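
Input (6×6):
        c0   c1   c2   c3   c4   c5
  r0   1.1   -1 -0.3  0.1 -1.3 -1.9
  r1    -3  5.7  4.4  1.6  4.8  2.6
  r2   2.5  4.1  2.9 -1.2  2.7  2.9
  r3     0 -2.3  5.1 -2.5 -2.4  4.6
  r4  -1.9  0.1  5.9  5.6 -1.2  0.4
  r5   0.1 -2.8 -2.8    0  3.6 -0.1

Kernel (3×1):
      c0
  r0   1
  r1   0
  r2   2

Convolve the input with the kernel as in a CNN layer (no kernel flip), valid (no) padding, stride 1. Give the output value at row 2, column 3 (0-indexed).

10

The receptive field on the input at this output position is [-1.2 / -2.5 / 5.6]. Elementwise product with the kernel and sum: -1.2·1 + 5.6·2.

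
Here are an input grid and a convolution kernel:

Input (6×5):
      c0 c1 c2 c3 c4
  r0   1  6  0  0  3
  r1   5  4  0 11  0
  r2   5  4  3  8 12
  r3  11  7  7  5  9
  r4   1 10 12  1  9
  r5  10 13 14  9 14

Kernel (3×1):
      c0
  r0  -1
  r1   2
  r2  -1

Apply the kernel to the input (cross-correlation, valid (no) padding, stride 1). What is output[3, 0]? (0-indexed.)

-19

The receptive field on the input at this output position is [11 / 1 / 10]. Elementwise product with the kernel and sum: 11·-1 + 1·2 + 10·-1.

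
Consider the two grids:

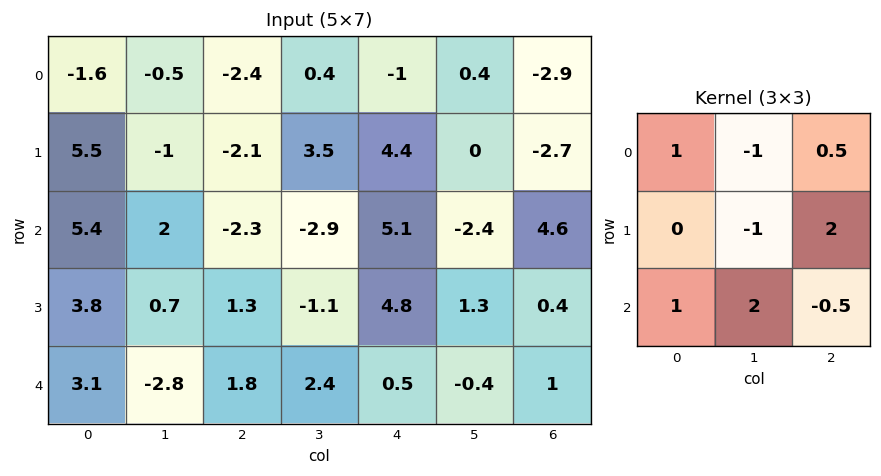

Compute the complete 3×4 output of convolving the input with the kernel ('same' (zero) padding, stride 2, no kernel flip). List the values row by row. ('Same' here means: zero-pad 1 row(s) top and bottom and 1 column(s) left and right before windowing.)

12.1 -3.75 14.1 -2.5
-0.15 3.2 -2.95 0.2
-12.15 1.85 -6.55 -0.1

Output[0,0]: The receptive field on the zero-padded input at this output position is [0 0 0 / 0 -1.6 -0.5 / 0 5.5 -1]. Elementwise product with the kernel and sum: 0·1 + 0·-1 + 0·0.5 + -1.6·-1 + -0.5·2 + 0·1 + 5.5·2 + -1·-0.5.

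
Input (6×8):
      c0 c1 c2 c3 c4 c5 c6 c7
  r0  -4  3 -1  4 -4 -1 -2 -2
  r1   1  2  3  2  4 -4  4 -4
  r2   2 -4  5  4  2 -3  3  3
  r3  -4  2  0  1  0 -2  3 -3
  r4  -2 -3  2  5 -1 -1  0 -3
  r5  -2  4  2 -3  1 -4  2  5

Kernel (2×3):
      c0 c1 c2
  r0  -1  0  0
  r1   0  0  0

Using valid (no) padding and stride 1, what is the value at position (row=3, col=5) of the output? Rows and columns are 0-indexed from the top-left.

2

The receptive field on the input at this output position is [-2 3 -3 / -1 0 -3]. Elementwise product with the kernel and sum: -2·-1.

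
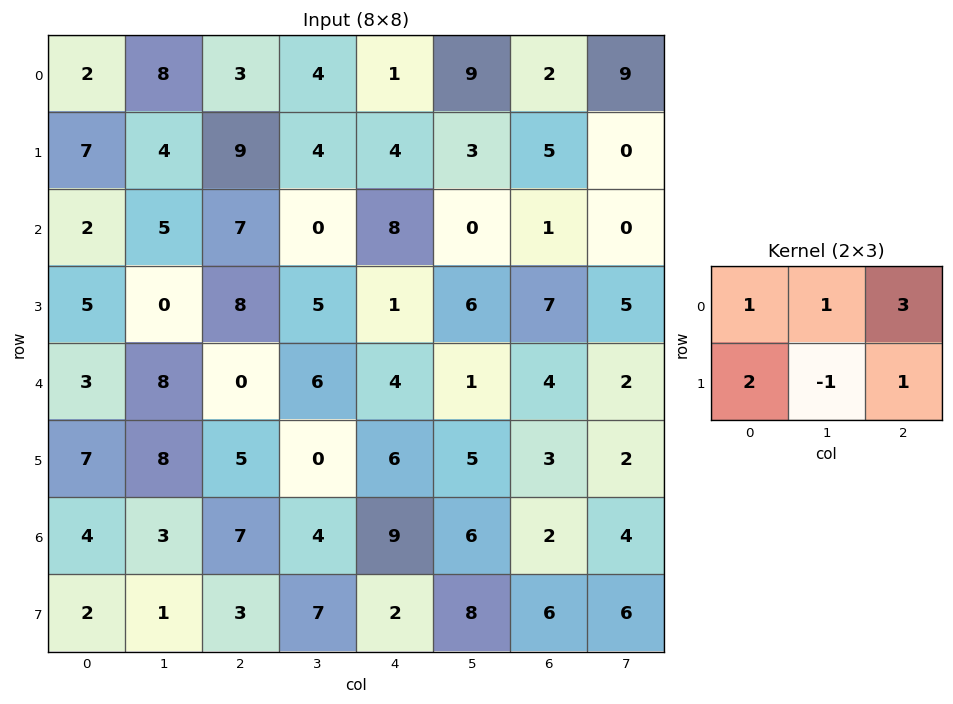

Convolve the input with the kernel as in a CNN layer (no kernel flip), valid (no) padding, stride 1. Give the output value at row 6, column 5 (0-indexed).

The receptive field on the input at this output position is [6 2 4 / 8 6 6]. Elementwise product with the kernel and sum: 6·1 + 2·1 + 4·3 + 8·2 + 6·-1 + 6·1.

36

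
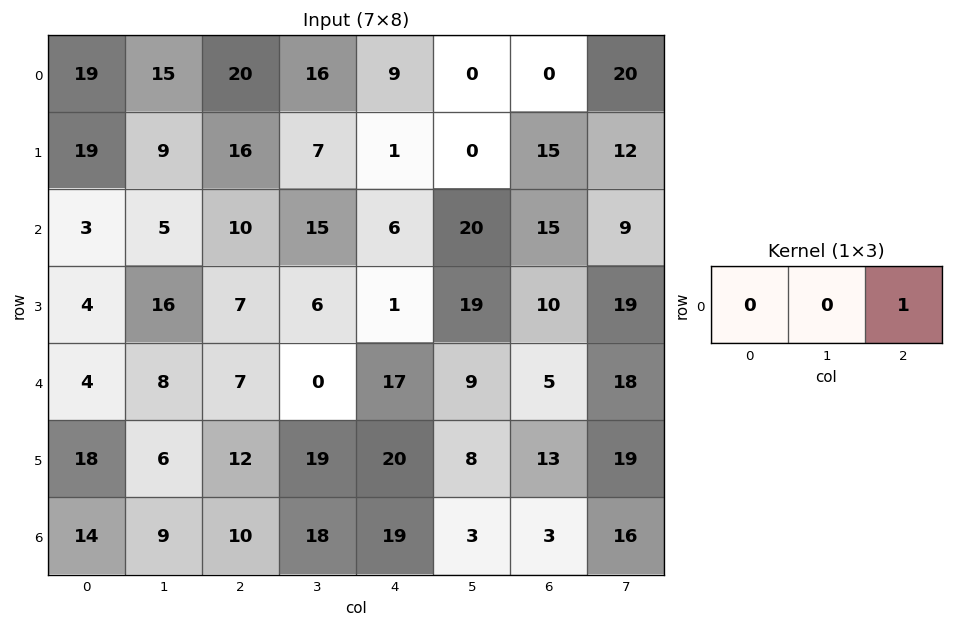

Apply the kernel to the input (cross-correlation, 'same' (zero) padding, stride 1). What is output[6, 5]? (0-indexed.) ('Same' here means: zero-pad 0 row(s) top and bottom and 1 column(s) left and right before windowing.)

3

The receptive field on the zero-padded input at this output position is [19 3 3]. Elementwise product with the kernel and sum: 3·1.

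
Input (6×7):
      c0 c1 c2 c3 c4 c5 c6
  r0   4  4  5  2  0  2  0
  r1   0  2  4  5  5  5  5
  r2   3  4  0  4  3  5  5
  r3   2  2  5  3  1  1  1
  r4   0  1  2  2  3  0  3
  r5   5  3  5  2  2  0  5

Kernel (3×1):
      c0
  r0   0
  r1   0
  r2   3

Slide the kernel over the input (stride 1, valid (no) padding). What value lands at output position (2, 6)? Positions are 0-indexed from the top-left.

9

The receptive field on the input at this output position is [5 / 1 / 3]. Elementwise product with the kernel and sum: 3·3.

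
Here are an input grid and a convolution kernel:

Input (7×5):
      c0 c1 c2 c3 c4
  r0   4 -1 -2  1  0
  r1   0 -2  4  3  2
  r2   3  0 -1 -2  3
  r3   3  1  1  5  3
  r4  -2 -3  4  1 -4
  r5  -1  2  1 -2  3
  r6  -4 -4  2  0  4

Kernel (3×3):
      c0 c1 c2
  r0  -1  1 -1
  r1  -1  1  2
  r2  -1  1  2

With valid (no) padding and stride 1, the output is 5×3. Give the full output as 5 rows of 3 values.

-2 5 11
-11 8 12
5 20 -5
9 -1 -7
4 7 10

Output[0,0]: The receptive field on the input at this output position is [4 -1 -2 / 0 -2 4 / 3 0 -1]. Elementwise product with the kernel and sum: 4·-1 + -1·1 + -2·-1 + 0·-1 + -2·1 + 4·2 + 3·-1 + 0·1 + -1·2.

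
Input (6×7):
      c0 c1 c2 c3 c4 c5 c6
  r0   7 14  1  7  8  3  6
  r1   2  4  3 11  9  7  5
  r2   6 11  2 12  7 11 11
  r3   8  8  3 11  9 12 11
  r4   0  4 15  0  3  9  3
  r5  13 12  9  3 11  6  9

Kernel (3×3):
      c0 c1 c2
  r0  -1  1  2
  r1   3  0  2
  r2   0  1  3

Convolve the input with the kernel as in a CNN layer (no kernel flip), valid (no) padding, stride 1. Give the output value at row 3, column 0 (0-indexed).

75

The receptive field on the input at this output position is [8 8 3 / 0 4 15 / 13 12 9]. Elementwise product with the kernel and sum: 8·-1 + 8·1 + 3·2 + 0·3 + 15·2 + 12·1 + 9·3.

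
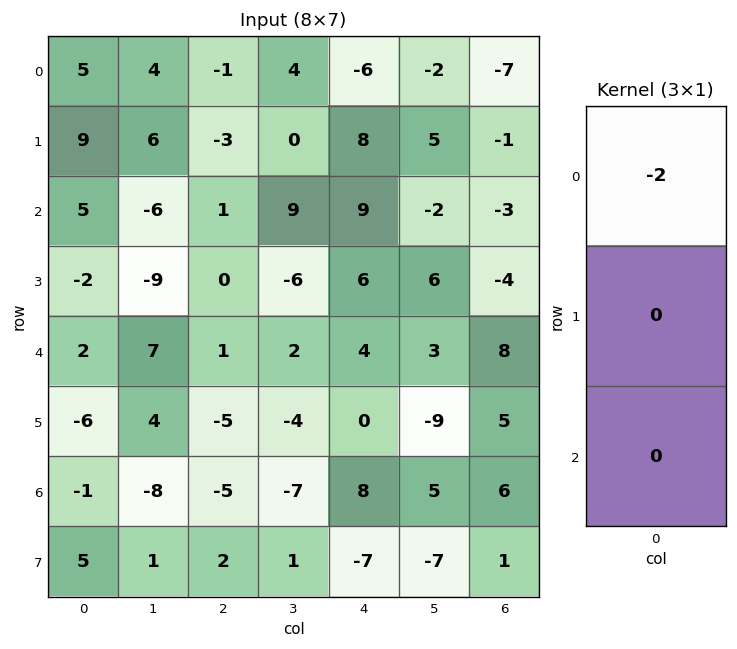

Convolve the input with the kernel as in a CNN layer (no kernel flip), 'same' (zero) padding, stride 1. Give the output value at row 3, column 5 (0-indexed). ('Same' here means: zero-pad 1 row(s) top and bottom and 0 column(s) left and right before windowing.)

4

The receptive field on the zero-padded input at this output position is [-2 / 6 / 3]. Elementwise product with the kernel and sum: -2·-2.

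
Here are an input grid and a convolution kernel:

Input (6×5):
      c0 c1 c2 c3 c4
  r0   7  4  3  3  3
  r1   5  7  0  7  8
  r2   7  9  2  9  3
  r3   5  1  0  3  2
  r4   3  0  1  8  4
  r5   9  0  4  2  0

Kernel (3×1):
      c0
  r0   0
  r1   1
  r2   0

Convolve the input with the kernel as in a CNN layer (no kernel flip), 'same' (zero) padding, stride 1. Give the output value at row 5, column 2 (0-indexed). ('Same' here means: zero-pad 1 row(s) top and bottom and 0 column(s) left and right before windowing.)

4

The receptive field on the zero-padded input at this output position is [1 / 4 / 0]. Elementwise product with the kernel and sum: 4·1.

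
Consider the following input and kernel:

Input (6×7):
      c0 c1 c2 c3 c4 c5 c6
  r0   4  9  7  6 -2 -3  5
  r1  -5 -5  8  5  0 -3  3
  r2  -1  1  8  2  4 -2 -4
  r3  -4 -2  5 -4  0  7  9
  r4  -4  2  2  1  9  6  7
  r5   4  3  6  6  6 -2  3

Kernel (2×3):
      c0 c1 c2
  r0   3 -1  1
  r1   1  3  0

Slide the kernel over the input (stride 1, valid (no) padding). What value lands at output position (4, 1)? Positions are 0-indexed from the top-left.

The receptive field on the input at this output position is [2 2 1 / 3 6 6]. Elementwise product with the kernel and sum: 2·3 + 2·-1 + 1·1 + 3·1 + 6·3.

26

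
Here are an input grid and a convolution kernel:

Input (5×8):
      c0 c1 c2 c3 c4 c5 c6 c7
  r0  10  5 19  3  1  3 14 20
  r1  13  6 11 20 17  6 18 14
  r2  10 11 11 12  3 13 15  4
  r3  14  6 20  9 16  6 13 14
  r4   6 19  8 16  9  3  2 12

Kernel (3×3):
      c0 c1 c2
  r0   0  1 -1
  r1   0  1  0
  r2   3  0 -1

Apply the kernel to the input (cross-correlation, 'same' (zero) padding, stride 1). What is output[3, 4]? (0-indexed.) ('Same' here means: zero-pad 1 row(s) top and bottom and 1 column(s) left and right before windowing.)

The receptive field on the zero-padded input at this output position is [12 3 13 / 9 16 6 / 16 9 3]. Elementwise product with the kernel and sum: 3·1 + 13·-1 + 16·1 + 16·3 + 3·-1.

51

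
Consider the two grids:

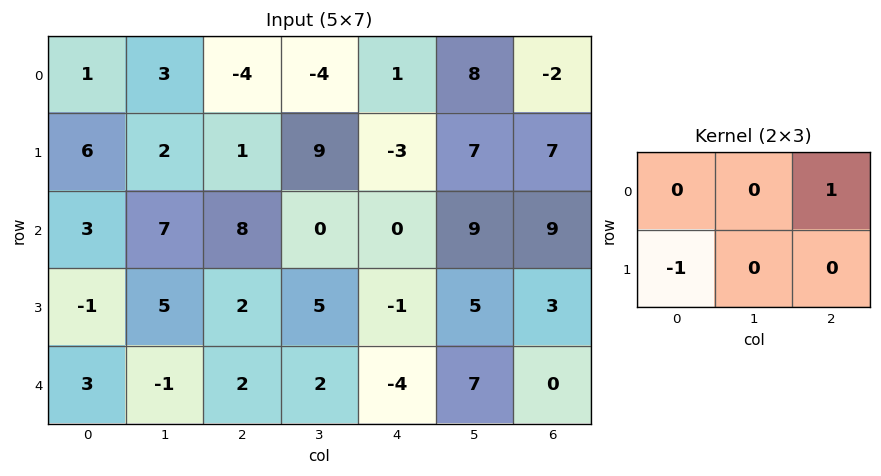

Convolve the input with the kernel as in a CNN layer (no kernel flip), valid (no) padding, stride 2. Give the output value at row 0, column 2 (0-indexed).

1

The receptive field on the input at this output position is [1 8 -2 / -3 7 7]. Elementwise product with the kernel and sum: -2·1 + -3·-1.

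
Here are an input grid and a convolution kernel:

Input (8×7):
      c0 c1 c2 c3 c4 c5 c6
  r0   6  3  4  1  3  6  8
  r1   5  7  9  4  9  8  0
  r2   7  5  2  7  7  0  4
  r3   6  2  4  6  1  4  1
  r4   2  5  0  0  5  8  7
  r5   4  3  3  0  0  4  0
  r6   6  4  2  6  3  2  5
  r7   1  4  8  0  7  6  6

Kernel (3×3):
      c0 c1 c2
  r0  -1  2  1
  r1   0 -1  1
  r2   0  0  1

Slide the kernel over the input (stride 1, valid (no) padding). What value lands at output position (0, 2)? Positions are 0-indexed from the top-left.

The receptive field on the input at this output position is [4 1 3 / 9 4 9 / 2 7 7]. Elementwise product with the kernel and sum: 4·-1 + 1·2 + 3·1 + 4·-1 + 9·1 + 7·1.

13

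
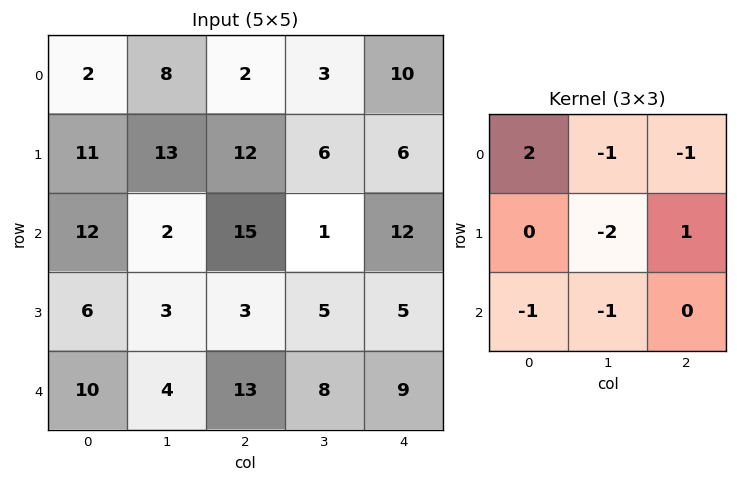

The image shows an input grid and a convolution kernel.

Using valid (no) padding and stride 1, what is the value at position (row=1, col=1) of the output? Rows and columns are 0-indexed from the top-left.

-27

The receptive field on the input at this output position is [13 12 6 / 2 15 1 / 3 3 5]. Elementwise product with the kernel and sum: 13·2 + 12·-1 + 6·-1 + 15·-2 + 1·1 + 3·-1 + 3·-1.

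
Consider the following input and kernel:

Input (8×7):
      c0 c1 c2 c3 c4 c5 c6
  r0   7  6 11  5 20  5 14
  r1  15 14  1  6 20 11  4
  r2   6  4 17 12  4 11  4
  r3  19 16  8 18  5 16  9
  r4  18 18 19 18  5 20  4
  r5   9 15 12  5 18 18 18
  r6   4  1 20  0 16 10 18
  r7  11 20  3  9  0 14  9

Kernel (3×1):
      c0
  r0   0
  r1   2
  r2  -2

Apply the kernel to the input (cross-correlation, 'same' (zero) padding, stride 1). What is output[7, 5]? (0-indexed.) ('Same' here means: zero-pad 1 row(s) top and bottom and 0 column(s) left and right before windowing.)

The receptive field on the zero-padded input at this output position is [10 / 14 / 0]. Elementwise product with the kernel and sum: 14·2 + 0·-2.

28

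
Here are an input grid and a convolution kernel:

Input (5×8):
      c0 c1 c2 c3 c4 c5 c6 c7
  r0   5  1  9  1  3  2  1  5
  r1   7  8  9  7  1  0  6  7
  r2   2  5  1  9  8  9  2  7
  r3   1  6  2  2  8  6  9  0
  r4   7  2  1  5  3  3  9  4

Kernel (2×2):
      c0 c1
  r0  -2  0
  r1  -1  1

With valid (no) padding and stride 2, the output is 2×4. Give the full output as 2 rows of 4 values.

Output[0,0]: The receptive field on the input at this output position is [5 1 / 7 8]. Elementwise product with the kernel and sum: 5·-2 + 7·-1 + 8·1.

-9 -20 -7 -1
1 -2 -18 -13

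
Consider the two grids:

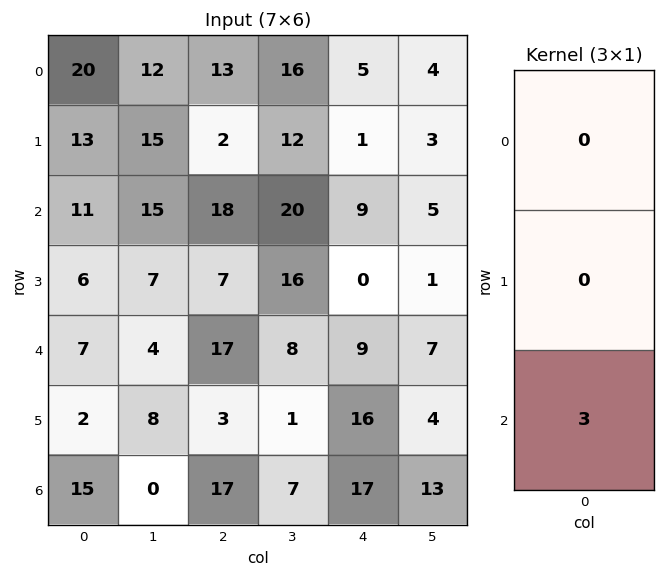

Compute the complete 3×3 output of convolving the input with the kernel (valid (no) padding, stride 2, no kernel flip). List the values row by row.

33 54 27
21 51 27
45 51 51

Output[0,0]: The receptive field on the input at this output position is [20 / 13 / 11]. Elementwise product with the kernel and sum: 11·3.
Output[0,1]: The receptive field on the input at this output position is [13 / 2 / 18]. Elementwise product with the kernel and sum: 18·3.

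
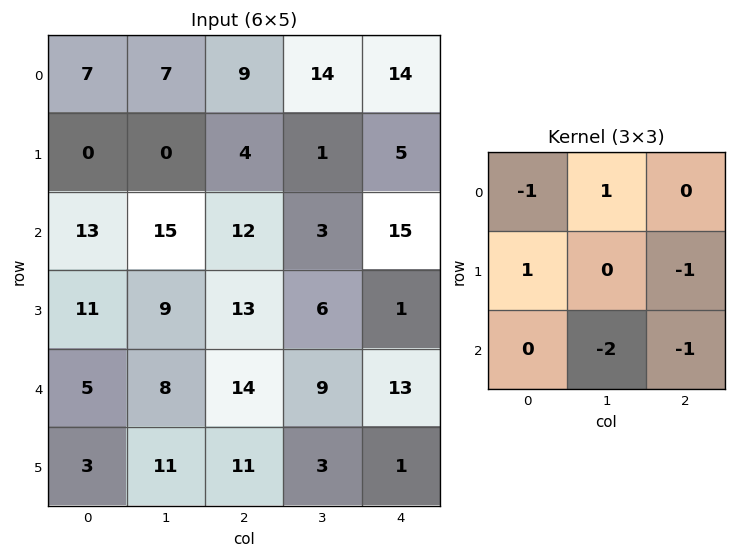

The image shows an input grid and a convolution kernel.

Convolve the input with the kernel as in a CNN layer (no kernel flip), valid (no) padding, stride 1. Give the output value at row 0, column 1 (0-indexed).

-26

The receptive field on the input at this output position is [7 9 14 / 0 4 1 / 15 12 3]. Elementwise product with the kernel and sum: 7·-1 + 9·1 + 0·1 + 1·-1 + 12·-2 + 3·-1.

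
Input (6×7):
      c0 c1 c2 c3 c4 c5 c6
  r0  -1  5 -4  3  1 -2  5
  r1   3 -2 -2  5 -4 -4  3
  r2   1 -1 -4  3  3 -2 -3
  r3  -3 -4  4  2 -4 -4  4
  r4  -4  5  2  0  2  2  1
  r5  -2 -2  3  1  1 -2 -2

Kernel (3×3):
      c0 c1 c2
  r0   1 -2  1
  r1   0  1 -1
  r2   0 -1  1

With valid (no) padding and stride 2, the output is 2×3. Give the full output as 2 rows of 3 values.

Output[0,0]: The receptive field on the input at this output position is [-1 5 -4 / 3 -2 -2 / 1 -1 -4]. Elementwise product with the kernel and sum: -1·1 + 5·-2 + -4·1 + -2·1 + -2·-1 + -1·-1 + -4·1.

-18 0 2
-12 1 -5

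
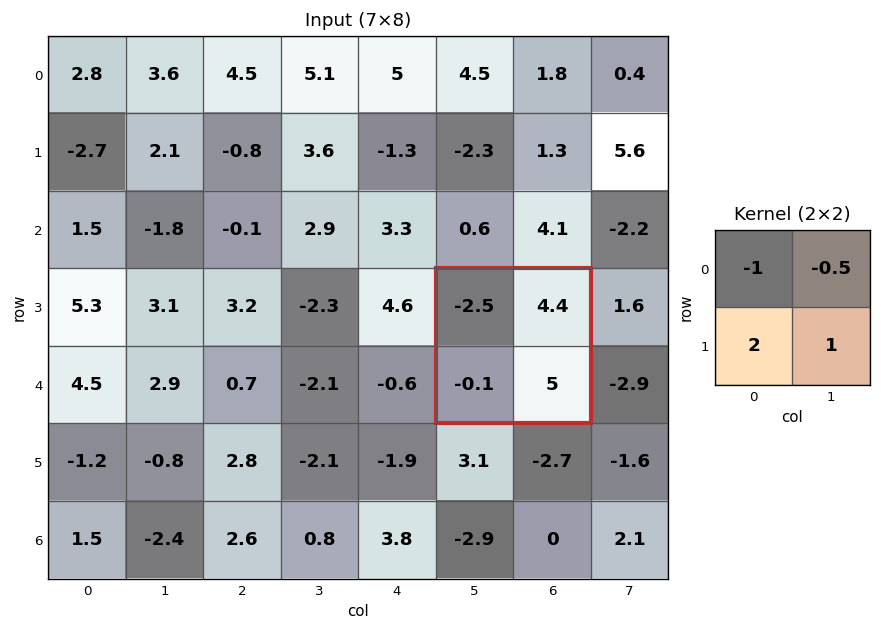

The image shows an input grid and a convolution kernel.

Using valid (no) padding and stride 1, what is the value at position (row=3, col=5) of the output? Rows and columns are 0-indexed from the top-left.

5.1

The receptive field on the input at this output position is [-2.5 4.4 / -0.1 5]. Elementwise product with the kernel and sum: -2.5·-1 + 4.4·-0.5 + -0.1·2 + 5·1.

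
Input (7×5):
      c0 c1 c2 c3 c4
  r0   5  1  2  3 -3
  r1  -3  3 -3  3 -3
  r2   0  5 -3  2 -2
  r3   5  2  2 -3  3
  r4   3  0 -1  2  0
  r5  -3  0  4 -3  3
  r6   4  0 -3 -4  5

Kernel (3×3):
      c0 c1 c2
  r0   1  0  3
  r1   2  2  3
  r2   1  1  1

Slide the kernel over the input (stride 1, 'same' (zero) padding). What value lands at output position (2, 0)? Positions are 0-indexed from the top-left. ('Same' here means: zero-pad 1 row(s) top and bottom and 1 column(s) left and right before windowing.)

31

The receptive field on the zero-padded input at this output position is [0 -3 3 / 0 0 5 / 0 5 2]. Elementwise product with the kernel and sum: 0·1 + 3·3 + 0·2 + 0·2 + 5·3 + 0·1 + 5·1 + 2·1.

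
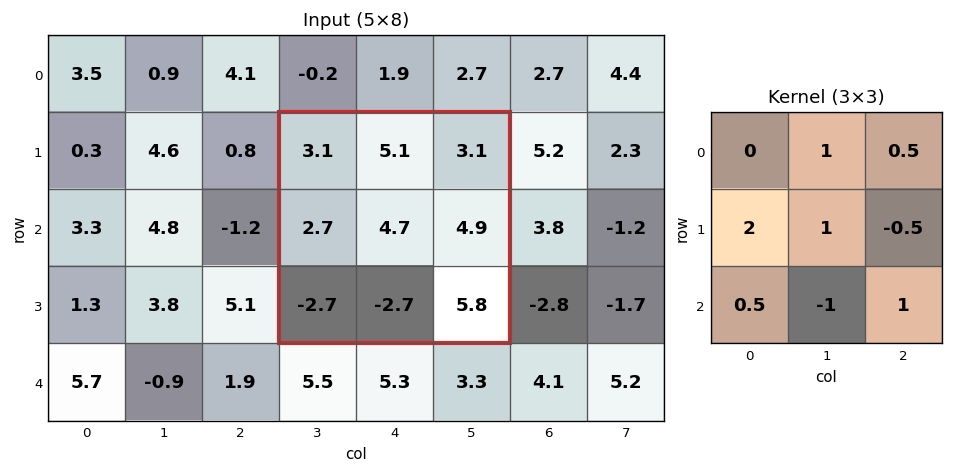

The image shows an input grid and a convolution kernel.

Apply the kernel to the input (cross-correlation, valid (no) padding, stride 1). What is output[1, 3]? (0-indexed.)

21.45

The receptive field on the input at this output position is [3.1 5.1 3.1 / 2.7 4.7 4.9 / -2.7 -2.7 5.8]. Elementwise product with the kernel and sum: 5.1·1 + 3.1·0.5 + 2.7·2 + 4.7·1 + 4.9·-0.5 + -2.7·0.5 + -2.7·-1 + 5.8·1.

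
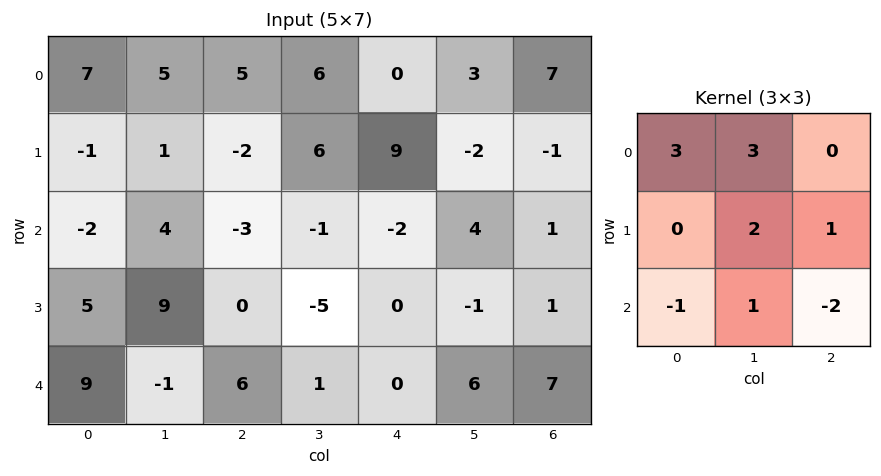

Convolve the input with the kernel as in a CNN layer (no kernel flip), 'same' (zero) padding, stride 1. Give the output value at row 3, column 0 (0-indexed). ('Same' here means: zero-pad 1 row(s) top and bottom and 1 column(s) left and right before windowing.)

The receptive field on the zero-padded input at this output position is [0 -2 4 / 0 5 9 / 0 9 -1]. Elementwise product with the kernel and sum: 0·3 + -2·3 + 5·2 + 9·1 + 0·-1 + 9·1 + -1·-2.

24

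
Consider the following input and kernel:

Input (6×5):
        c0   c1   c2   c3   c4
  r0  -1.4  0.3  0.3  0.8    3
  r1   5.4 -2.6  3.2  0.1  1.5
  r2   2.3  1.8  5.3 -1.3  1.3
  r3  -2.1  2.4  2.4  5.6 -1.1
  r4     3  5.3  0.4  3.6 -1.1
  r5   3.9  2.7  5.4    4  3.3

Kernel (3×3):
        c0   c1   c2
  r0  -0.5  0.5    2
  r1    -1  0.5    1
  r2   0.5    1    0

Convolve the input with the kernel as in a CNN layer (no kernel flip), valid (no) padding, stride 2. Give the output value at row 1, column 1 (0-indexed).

2.4

The receptive field on the input at this output position is [5.3 -1.3 1.3 / 2.4 5.6 -1.1 / 0.4 3.6 -1.1]. Elementwise product with the kernel and sum: 5.3·-0.5 + -1.3·0.5 + 1.3·2 + 2.4·-1 + 5.6·0.5 + -1.1·1 + 0.4·0.5 + 3.6·1.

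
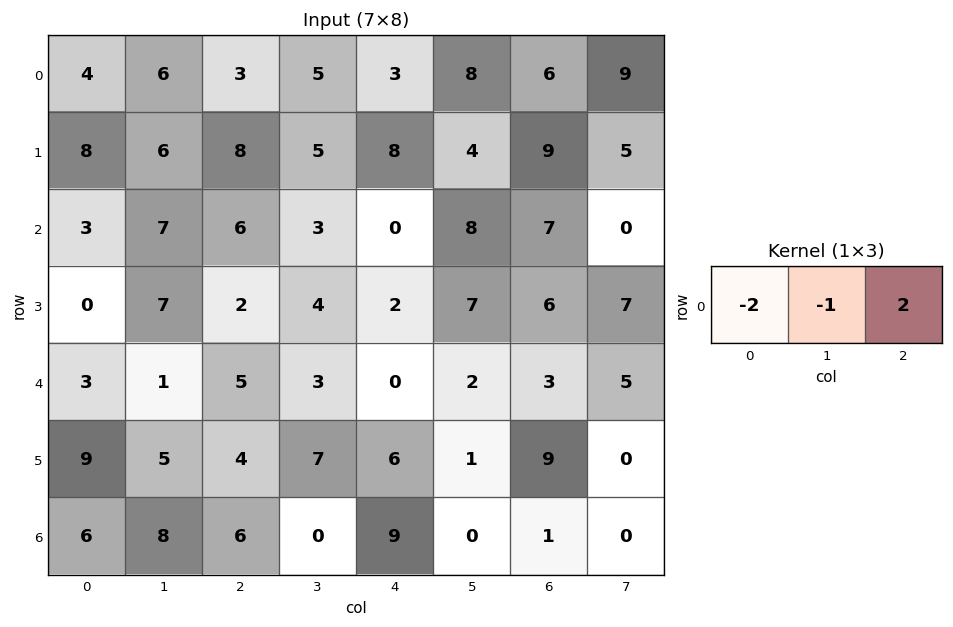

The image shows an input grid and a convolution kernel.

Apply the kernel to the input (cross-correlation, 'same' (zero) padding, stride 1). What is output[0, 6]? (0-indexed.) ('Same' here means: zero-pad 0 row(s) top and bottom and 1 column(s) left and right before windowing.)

The receptive field on the zero-padded input at this output position is [8 6 9]. Elementwise product with the kernel and sum: 8·-2 + 6·-1 + 9·2.

-4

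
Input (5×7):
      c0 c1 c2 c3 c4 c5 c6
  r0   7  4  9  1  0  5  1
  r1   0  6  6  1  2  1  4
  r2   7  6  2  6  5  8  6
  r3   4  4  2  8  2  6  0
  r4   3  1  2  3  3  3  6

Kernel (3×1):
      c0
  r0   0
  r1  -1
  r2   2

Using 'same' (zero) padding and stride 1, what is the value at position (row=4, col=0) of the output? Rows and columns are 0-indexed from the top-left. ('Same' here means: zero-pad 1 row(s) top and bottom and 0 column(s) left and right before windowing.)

The receptive field on the zero-padded input at this output position is [4 / 3 / 0]. Elementwise product with the kernel and sum: 3·-1 + 0·2.

-3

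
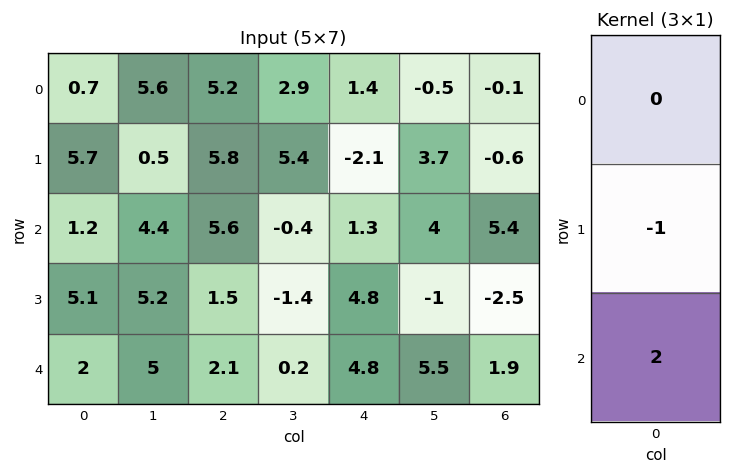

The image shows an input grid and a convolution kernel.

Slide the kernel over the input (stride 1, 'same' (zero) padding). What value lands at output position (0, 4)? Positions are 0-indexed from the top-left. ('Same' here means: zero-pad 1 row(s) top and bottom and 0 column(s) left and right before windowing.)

The receptive field on the zero-padded input at this output position is [0 / 1.4 / -2.1]. Elementwise product with the kernel and sum: 1.4·-1 + -2.1·2.

-5.6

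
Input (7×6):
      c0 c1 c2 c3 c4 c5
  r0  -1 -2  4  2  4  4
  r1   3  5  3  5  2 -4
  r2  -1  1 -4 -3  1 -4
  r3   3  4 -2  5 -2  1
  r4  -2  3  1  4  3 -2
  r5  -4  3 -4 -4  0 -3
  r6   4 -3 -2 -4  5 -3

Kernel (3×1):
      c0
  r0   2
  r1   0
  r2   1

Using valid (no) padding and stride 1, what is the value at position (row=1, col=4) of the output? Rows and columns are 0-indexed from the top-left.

2

The receptive field on the input at this output position is [2 / 1 / -2]. Elementwise product with the kernel and sum: 2·2 + -2·1.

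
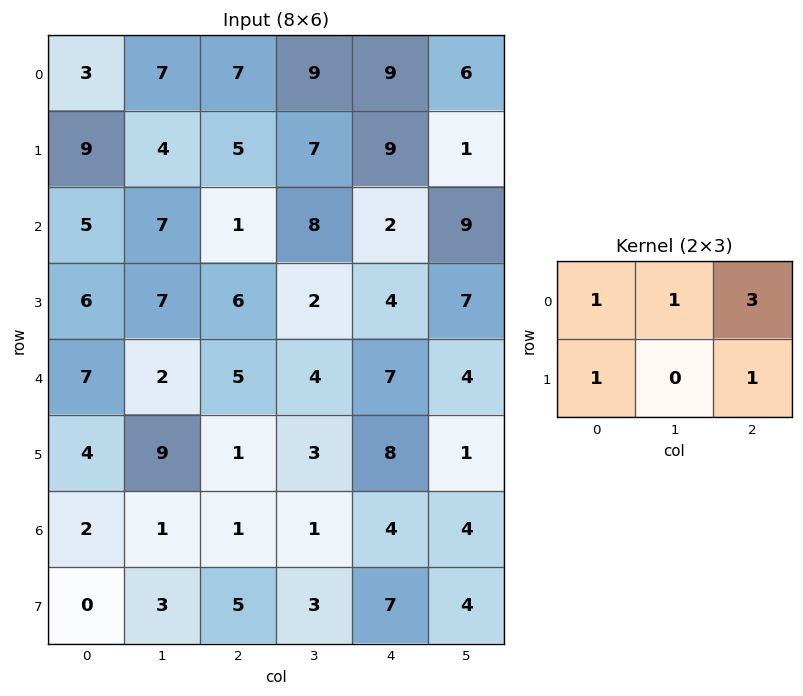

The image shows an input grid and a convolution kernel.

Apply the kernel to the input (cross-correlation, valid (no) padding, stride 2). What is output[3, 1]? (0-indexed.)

The receptive field on the input at this output position is [1 1 4 / 5 3 7]. Elementwise product with the kernel and sum: 1·1 + 1·1 + 4·3 + 5·1 + 7·1.

26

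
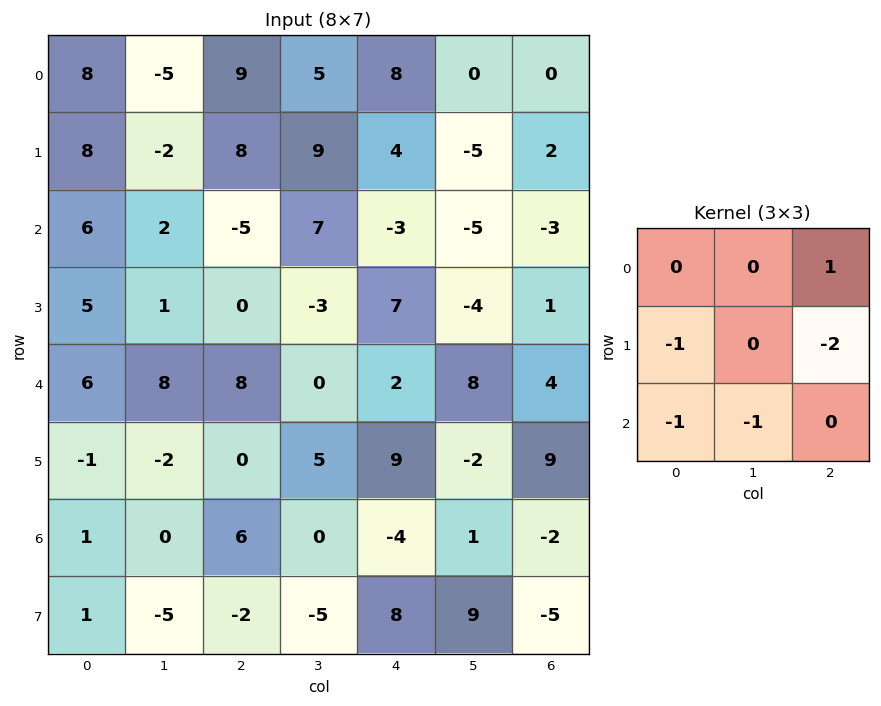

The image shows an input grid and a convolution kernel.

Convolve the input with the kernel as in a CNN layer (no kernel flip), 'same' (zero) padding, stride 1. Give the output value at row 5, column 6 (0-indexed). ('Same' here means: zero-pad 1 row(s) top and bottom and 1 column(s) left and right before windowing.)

The receptive field on the zero-padded input at this output position is [8 4 0 / -2 9 0 / 1 -2 0]. Elementwise product with the kernel and sum: 0·1 + -2·-1 + 0·-2 + 1·-1 + -2·-1.

3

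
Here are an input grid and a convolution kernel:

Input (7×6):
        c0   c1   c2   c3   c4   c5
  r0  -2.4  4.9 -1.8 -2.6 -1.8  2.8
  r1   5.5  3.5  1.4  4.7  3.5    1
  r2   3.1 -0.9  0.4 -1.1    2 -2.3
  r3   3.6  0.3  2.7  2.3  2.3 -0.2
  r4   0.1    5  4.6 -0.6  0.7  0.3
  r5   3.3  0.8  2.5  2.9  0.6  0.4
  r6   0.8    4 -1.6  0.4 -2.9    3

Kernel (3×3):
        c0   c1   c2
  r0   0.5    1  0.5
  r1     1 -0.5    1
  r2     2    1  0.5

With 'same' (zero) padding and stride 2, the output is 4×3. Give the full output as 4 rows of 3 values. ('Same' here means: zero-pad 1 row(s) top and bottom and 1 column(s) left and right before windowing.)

Output[0,0]: The receptive field on the zero-padded input at this output position is [0 0 0 / 0 -2.4 4.9 / 0 5.5 3.5]. Elementwise product with the kernel and sum: 0·0.5 + 0·1 + 0·0.5 + 0·1 + -2.4·-0.5 + 4.9·1 + 0·2 + 5.5·1 + 3.5·0.5.

13.35 13.95 14.5
8.55 7.75 8.75
12.4 11.65 9.3
7.3 9.55 7.1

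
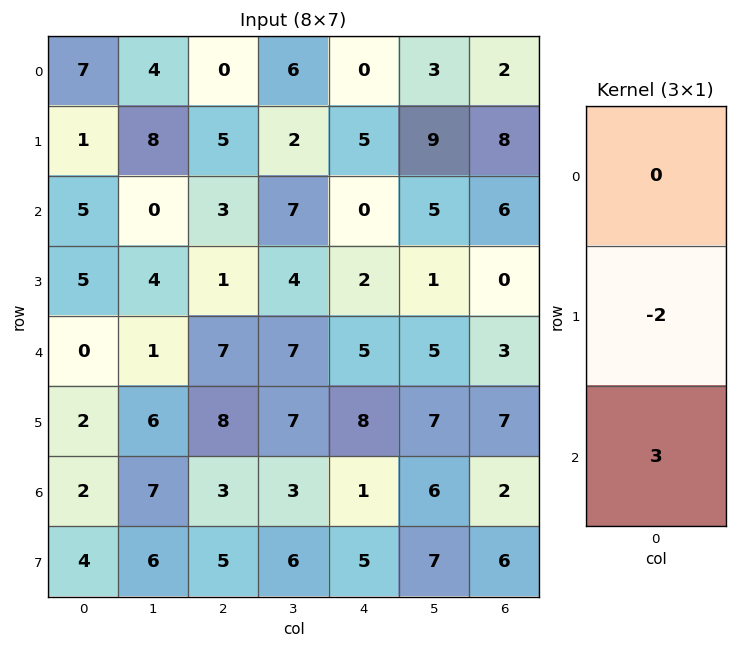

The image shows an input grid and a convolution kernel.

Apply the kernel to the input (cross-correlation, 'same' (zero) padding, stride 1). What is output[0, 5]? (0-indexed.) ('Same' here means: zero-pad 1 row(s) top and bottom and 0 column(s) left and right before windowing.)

The receptive field on the zero-padded input at this output position is [0 / 3 / 9]. Elementwise product with the kernel and sum: 3·-2 + 9·3.

21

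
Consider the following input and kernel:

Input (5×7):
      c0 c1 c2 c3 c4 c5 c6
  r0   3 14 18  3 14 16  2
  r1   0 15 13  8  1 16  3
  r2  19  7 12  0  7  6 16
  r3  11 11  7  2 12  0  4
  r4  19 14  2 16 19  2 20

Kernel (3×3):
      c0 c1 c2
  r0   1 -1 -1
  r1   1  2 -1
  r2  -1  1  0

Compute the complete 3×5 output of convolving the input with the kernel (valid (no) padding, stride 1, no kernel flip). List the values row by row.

-24 31 17 -26 25
-7 21 4 9 -27
21 6 18 16 -24

Output[0,0]: The receptive field on the input at this output position is [3 14 18 / 0 15 13 / 19 7 12]. Elementwise product with the kernel and sum: 3·1 + 14·-1 + 18·-1 + 0·1 + 15·2 + 13·-1 + 19·-1 + 7·1.
Output[0,1]: The receptive field on the input at this output position is [14 18 3 / 15 13 8 / 7 12 0]. Elementwise product with the kernel and sum: 14·1 + 18·-1 + 3·-1 + 15·1 + 13·2 + 8·-1 + 7·-1 + 12·1.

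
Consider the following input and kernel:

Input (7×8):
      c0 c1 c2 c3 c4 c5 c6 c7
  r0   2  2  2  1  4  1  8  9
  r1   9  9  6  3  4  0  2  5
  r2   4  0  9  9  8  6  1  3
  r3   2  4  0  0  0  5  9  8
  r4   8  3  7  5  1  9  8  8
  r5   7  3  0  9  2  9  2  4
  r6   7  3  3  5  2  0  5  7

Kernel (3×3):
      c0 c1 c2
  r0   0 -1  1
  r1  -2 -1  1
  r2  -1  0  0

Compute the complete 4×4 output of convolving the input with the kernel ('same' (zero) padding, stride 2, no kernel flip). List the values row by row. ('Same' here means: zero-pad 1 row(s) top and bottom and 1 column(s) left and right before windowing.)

0 -14 -8 -1
-4 -7 -24 -12
-3 -11 -6 -28
-8 5 -5 4

Output[0,0]: The receptive field on the zero-padded input at this output position is [0 0 0 / 0 2 2 / 0 9 9]. Elementwise product with the kernel and sum: 0·-1 + 0·1 + 0·-2 + 2·-1 + 2·1 + 0·-1.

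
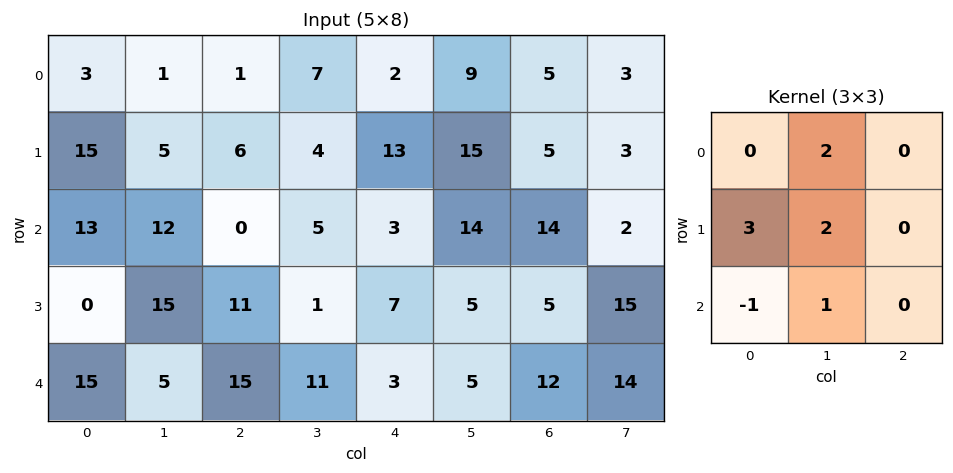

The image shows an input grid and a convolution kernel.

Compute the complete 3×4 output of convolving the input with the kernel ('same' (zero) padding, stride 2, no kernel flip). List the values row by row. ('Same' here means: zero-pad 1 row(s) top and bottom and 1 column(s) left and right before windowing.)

21 6 34 27
56 44 53 80
30 67 53 49

Output[0,0]: The receptive field on the zero-padded input at this output position is [0 0 0 / 0 3 1 / 0 15 5]. Elementwise product with the kernel and sum: 0·2 + 0·3 + 3·2 + 0·-1 + 15·1.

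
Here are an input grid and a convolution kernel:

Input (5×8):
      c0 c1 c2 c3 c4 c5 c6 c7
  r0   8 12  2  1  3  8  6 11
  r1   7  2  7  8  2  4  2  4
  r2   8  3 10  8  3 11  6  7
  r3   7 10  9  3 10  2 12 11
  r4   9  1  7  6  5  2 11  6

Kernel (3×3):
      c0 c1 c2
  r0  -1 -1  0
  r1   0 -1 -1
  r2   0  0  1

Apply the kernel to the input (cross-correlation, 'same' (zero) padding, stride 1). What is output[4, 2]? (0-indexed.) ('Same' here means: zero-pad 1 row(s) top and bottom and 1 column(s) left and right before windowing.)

-32

The receptive field on the zero-padded input at this output position is [10 9 3 / 1 7 6 / 0 0 0]. Elementwise product with the kernel and sum: 10·-1 + 9·-1 + 7·-1 + 6·-1 + 0·1.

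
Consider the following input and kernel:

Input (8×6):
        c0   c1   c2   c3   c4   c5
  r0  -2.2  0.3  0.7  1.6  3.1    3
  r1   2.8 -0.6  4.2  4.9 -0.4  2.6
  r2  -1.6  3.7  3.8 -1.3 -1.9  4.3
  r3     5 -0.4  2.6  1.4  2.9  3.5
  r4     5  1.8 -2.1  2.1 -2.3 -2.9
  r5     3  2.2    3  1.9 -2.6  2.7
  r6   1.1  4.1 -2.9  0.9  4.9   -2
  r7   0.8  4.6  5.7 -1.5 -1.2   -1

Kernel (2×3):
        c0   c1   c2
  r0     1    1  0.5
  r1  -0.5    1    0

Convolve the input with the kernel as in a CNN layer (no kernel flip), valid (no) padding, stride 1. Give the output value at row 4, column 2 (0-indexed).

The receptive field on the input at this output position is [-2.1 2.1 -2.3 / 3 1.9 -2.6]. Elementwise product with the kernel and sum: -2.1·1 + 2.1·1 + -2.3·0.5 + 3·-0.5 + 1.9·1.

-0.75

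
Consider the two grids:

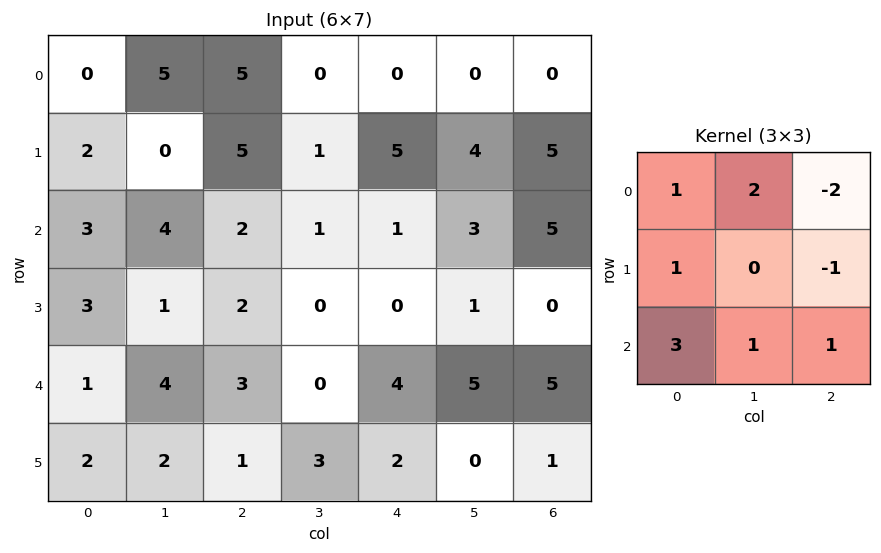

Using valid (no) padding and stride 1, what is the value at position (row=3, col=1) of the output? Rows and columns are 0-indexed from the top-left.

The receptive field on the input at this output position is [1 2 0 / 4 3 0 / 2 1 3]. Elementwise product with the kernel and sum: 1·1 + 2·2 + 0·-2 + 4·1 + 0·-1 + 2·3 + 1·1 + 3·1.

19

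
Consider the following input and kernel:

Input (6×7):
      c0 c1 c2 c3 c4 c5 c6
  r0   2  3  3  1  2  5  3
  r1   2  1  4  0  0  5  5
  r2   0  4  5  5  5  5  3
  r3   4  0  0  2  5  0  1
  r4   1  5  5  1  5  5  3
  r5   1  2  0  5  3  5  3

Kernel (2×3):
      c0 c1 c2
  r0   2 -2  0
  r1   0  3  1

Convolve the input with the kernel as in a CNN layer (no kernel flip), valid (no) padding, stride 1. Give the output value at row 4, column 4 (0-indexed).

18

The receptive field on the input at this output position is [5 5 3 / 3 5 3]. Elementwise product with the kernel and sum: 5·2 + 5·-2 + 5·3 + 3·1.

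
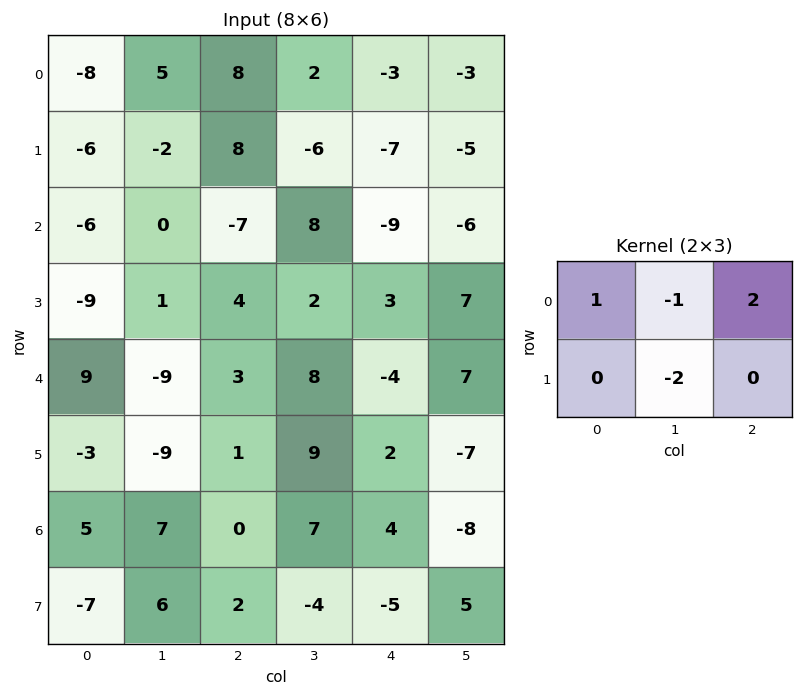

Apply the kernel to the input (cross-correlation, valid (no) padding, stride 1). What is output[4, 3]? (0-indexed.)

22

The receptive field on the input at this output position is [8 -4 7 / 9 2 -7]. Elementwise product with the kernel and sum: 8·1 + -4·-1 + 7·2 + 2·-2.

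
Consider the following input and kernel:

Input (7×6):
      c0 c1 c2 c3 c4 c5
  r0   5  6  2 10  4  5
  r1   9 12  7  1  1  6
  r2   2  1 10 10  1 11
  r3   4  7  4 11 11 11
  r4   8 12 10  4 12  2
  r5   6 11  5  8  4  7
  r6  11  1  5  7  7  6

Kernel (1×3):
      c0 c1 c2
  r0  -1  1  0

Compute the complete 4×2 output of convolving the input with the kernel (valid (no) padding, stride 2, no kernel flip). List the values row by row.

Output[0,0]: The receptive field on the input at this output position is [5 6 2]. Elementwise product with the kernel and sum: 5·-1 + 6·1.
Output[0,1]: The receptive field on the input at this output position is [2 10 4]. Elementwise product with the kernel and sum: 2·-1 + 10·1.

1 8
-1 0
4 -6
-10 2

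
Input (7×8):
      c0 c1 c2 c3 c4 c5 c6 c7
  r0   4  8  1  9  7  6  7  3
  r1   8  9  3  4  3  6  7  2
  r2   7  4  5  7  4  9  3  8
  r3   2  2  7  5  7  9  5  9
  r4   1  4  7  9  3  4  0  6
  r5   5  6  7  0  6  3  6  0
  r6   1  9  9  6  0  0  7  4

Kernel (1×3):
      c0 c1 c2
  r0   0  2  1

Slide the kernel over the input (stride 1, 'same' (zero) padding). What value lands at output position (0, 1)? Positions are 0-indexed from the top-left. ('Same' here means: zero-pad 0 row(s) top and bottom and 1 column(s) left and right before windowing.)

17

The receptive field on the zero-padded input at this output position is [4 8 1]. Elementwise product with the kernel and sum: 8·2 + 1·1.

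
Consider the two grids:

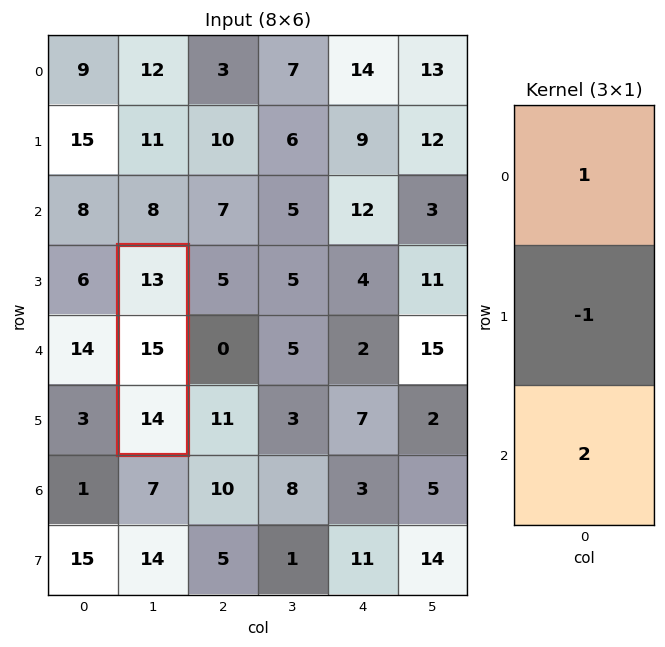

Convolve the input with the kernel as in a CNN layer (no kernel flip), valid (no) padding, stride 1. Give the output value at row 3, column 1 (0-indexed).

The receptive field on the input at this output position is [13 / 15 / 14]. Elementwise product with the kernel and sum: 13·1 + 15·-1 + 14·2.

26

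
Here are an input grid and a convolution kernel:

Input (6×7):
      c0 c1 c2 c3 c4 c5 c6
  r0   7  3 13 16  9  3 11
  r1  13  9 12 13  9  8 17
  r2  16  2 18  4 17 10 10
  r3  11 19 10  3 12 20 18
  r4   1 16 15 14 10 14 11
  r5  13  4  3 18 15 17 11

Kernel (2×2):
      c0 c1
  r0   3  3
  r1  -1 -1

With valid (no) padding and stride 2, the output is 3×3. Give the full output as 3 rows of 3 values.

8 62 19
24 53 49
34 66 40

Output[0,0]: The receptive field on the input at this output position is [7 3 / 13 9]. Elementwise product with the kernel and sum: 7·3 + 3·3 + 13·-1 + 9·-1.
Output[0,1]: The receptive field on the input at this output position is [13 16 / 12 13]. Elementwise product with the kernel and sum: 13·3 + 16·3 + 12·-1 + 13·-1.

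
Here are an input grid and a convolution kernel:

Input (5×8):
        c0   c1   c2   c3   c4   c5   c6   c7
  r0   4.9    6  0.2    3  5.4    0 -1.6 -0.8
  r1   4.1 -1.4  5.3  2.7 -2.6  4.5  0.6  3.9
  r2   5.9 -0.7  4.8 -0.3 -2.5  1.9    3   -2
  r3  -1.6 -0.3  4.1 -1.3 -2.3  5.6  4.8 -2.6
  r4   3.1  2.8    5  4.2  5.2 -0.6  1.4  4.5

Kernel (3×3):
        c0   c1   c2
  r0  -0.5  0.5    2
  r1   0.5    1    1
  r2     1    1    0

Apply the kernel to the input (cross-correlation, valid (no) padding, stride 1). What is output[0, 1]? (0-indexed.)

The receptive field on the input at this output position is [6 0.2 3 / -1.4 5.3 2.7 / -0.7 4.8 -0.3]. Elementwise product with the kernel and sum: 6·-0.5 + 0.2·0.5 + 3·2 + -1.4·0.5 + 5.3·1 + 2.7·1 + -0.7·1 + 4.8·1.

14.5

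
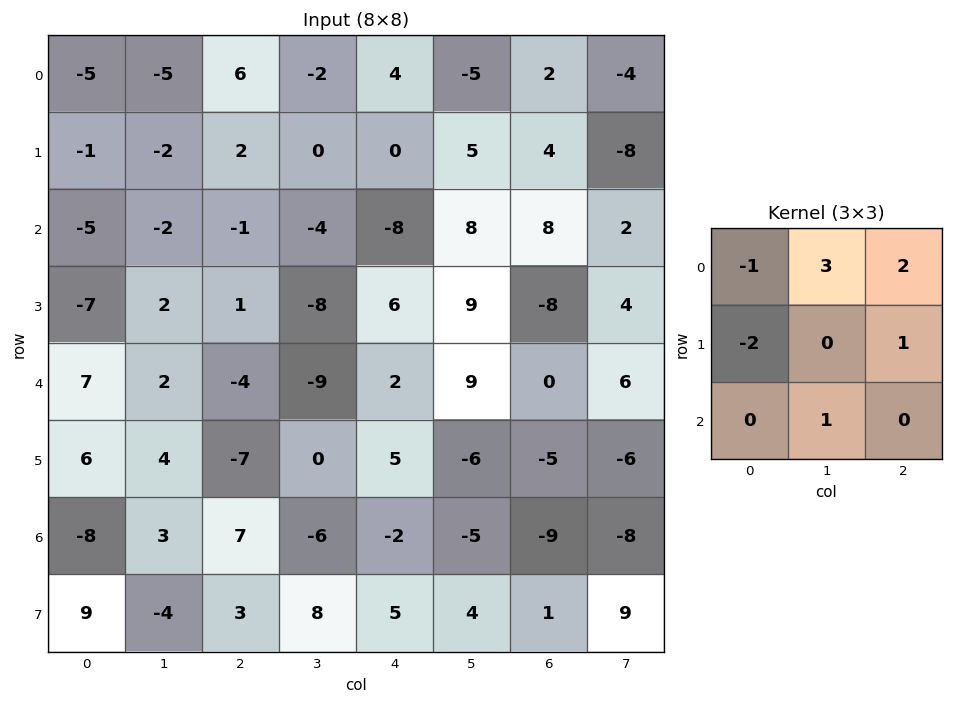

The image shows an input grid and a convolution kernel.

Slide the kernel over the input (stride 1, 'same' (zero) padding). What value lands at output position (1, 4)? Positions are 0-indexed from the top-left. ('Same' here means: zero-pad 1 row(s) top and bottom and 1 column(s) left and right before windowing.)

The receptive field on the zero-padded input at this output position is [-2 4 -5 / 0 0 5 / -4 -8 8]. Elementwise product with the kernel and sum: -2·-1 + 4·3 + -5·2 + 0·-2 + 5·1 + -8·1.

1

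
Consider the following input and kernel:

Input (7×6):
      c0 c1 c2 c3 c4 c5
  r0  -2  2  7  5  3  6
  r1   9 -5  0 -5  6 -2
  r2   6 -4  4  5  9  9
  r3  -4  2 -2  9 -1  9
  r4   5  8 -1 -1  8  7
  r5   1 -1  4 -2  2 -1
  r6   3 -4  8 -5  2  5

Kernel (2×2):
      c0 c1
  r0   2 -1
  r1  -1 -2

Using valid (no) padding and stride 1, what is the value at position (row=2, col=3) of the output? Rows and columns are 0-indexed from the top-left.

-6

The receptive field on the input at this output position is [5 9 / 9 -1]. Elementwise product with the kernel and sum: 5·2 + 9·-1 + 9·-1 + -1·-2.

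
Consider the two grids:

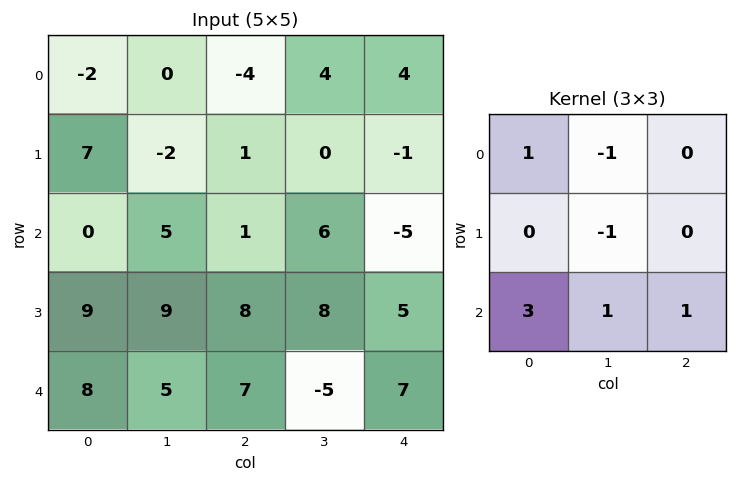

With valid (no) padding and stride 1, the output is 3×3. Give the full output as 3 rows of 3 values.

Output[0,0]: The receptive field on the input at this output position is [-2 0 -4 / 7 -2 1 / 0 5 1]. Elementwise product with the kernel and sum: -2·1 + 0·-1 + -2·-1 + 0·3 + 5·1 + 1·1.

6 25 -4
48 39 32
22 13 10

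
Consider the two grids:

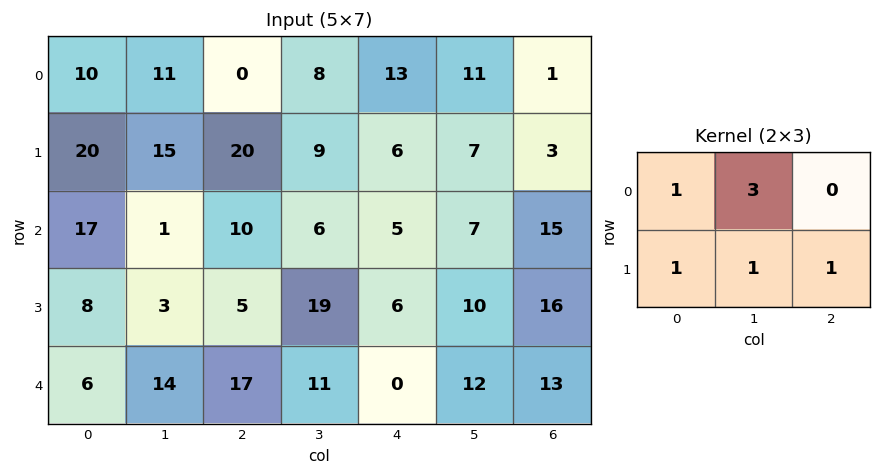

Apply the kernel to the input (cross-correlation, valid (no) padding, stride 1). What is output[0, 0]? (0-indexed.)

98

The receptive field on the input at this output position is [10 11 0 / 20 15 20]. Elementwise product with the kernel and sum: 10·1 + 11·3 + 20·1 + 15·1 + 20·1.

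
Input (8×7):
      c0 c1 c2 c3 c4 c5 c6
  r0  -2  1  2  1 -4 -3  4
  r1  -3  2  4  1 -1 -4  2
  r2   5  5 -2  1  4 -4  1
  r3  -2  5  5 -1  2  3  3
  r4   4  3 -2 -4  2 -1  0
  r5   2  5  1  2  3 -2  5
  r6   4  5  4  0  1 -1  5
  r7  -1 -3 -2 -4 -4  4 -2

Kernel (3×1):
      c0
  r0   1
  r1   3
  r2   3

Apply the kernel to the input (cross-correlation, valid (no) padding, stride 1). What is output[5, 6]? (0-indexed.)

The receptive field on the input at this output position is [5 / 5 / -2]. Elementwise product with the kernel and sum: 5·1 + 5·3 + -2·3.

14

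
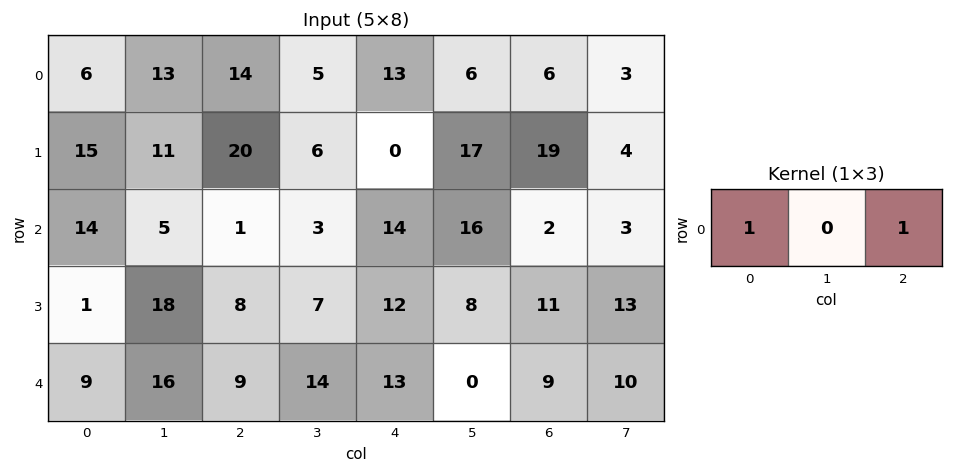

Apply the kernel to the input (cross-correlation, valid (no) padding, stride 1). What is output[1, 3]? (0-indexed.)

23

The receptive field on the input at this output position is [6 0 17]. Elementwise product with the kernel and sum: 6·1 + 17·1.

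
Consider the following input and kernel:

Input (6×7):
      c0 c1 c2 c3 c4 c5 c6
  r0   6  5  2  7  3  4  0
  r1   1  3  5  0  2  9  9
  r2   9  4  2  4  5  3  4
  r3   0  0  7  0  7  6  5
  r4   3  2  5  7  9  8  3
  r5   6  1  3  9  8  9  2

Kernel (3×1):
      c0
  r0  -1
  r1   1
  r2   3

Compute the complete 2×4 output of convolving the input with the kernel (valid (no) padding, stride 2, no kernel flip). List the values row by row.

22 9 14 21
0 20 29 10

Output[0,0]: The receptive field on the input at this output position is [6 / 1 / 9]. Elementwise product with the kernel and sum: 6·-1 + 1·1 + 9·3.
Output[0,1]: The receptive field on the input at this output position is [2 / 5 / 2]. Elementwise product with the kernel and sum: 2·-1 + 5·1 + 2·3.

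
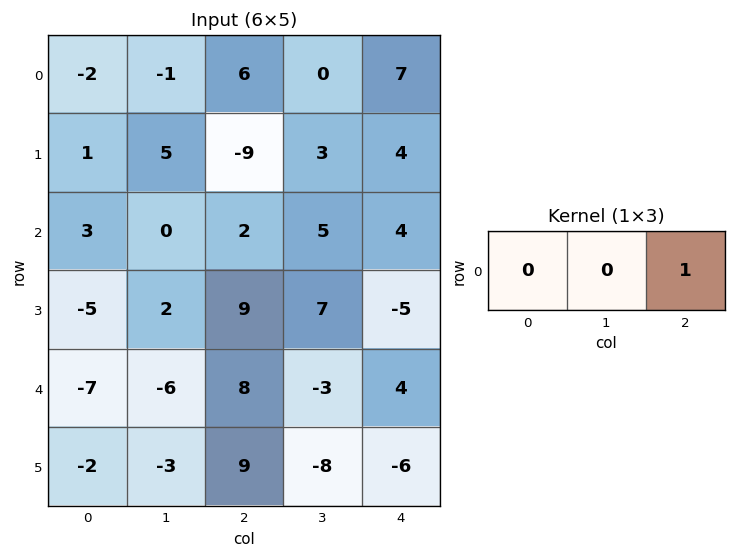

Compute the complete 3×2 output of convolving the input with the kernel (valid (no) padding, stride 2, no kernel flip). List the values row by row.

6 7
2 4
8 4

Output[0,0]: The receptive field on the input at this output position is [-2 -1 6]. Elementwise product with the kernel and sum: 6·1.
Output[0,1]: The receptive field on the input at this output position is [6 0 7]. Elementwise product with the kernel and sum: 7·1.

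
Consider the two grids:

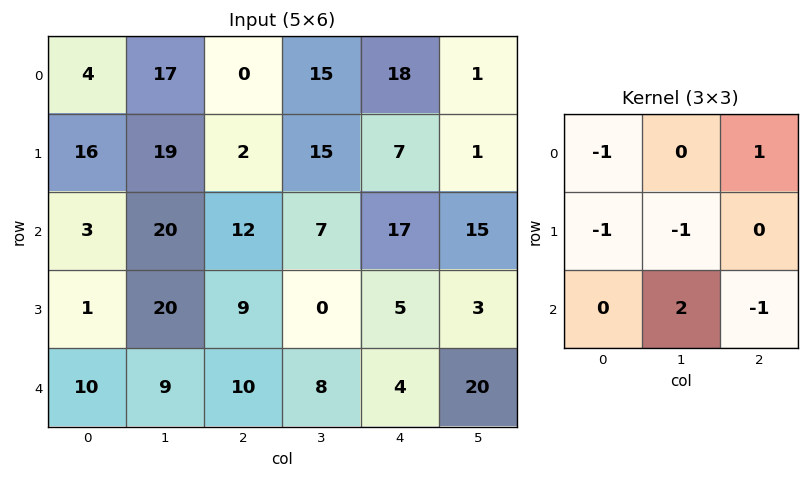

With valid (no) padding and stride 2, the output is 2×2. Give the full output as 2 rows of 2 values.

Output[0,0]: The receptive field on the input at this output position is [4 17 0 / 16 19 2 / 3 20 12]. Elementwise product with the kernel and sum: 4·-1 + 0·1 + 16·-1 + 19·-1 + 20·2 + 12·-1.
Output[0,1]: The receptive field on the input at this output position is [0 15 18 / 2 15 7 / 12 7 17]. Elementwise product with the kernel and sum: 0·-1 + 18·1 + 2·-1 + 15·-1 + 7·2 + 17·-1.

-11 -2
-4 8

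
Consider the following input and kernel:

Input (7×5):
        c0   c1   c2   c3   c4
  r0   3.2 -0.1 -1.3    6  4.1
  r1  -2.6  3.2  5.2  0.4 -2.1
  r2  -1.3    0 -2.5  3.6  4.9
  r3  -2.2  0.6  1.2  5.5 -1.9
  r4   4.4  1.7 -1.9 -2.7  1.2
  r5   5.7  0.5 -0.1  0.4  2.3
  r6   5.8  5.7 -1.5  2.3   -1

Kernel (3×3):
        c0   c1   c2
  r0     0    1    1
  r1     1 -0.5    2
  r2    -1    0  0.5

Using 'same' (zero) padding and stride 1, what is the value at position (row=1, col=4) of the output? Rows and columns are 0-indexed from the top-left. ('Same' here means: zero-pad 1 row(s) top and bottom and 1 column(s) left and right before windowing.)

The receptive field on the zero-padded input at this output position is [6 4.1 0 / 0.4 -2.1 0 / 3.6 4.9 0]. Elementwise product with the kernel and sum: 4.1·1 + 0·1 + 0.4·1 + -2.1·-0.5 + 0·2 + 3.6·-1 + 0·0.5.

1.95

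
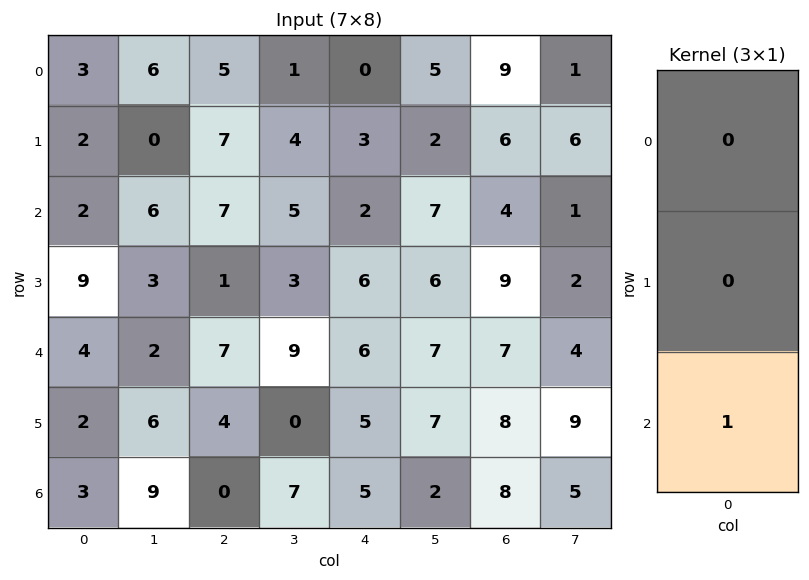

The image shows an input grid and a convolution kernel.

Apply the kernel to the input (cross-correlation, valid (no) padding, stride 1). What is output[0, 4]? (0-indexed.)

2

The receptive field on the input at this output position is [0 / 3 / 2]. Elementwise product with the kernel and sum: 2·1.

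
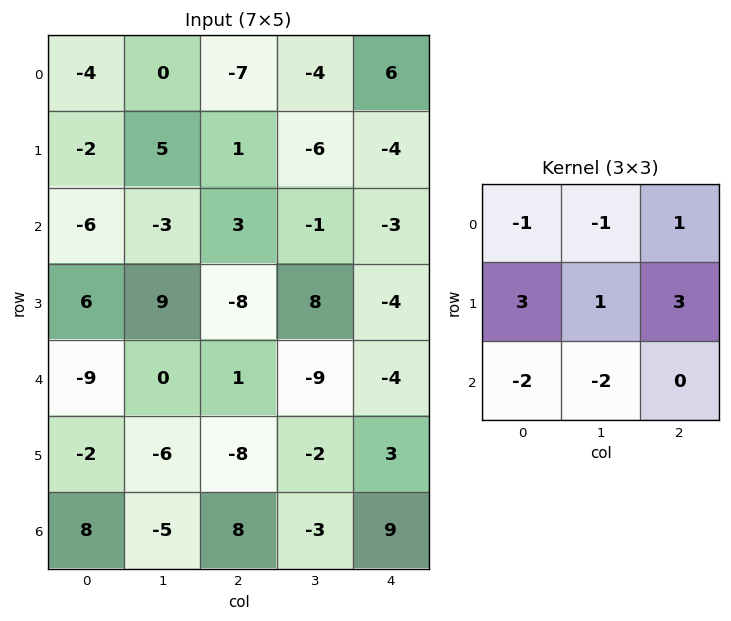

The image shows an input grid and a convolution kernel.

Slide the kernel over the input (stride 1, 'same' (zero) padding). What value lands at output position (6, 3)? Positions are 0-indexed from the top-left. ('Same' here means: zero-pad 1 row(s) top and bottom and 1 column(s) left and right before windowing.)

61

The receptive field on the zero-padded input at this output position is [-8 -2 3 / 8 -3 9 / 0 0 0]. Elementwise product with the kernel and sum: -8·-1 + -2·-1 + 3·1 + 8·3 + -3·1 + 9·3 + 0·-2 + 0·-2.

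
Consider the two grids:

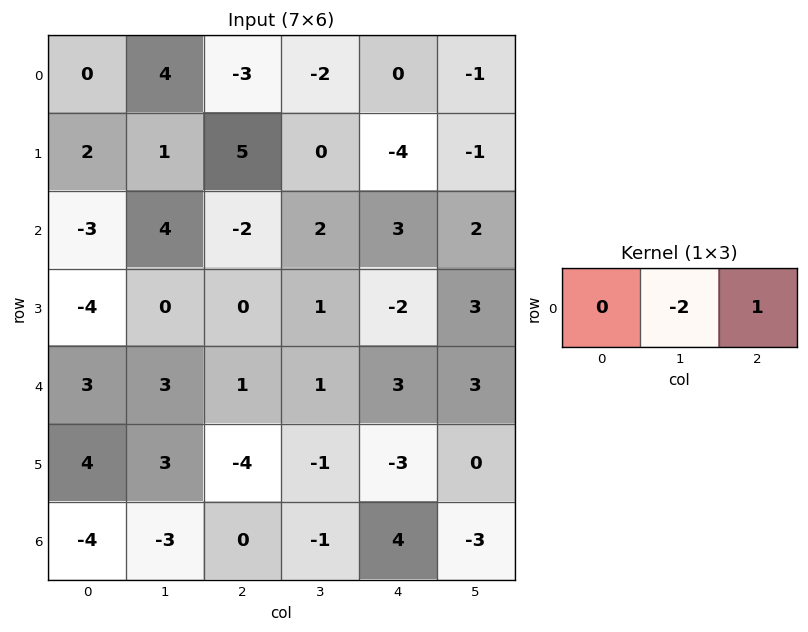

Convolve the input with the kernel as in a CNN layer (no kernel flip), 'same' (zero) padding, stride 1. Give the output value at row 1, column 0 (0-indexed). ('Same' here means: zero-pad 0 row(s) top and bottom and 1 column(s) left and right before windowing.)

The receptive field on the zero-padded input at this output position is [0 2 1]. Elementwise product with the kernel and sum: 2·-2 + 1·1.

-3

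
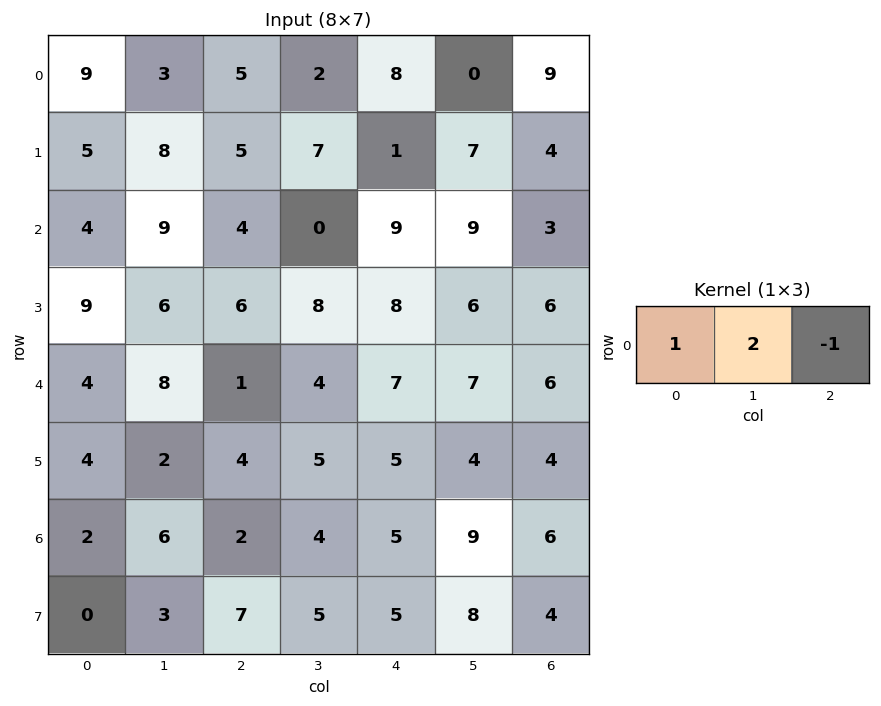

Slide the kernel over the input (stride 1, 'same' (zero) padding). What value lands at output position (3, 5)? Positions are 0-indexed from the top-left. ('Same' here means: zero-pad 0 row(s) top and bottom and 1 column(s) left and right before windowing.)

14

The receptive field on the zero-padded input at this output position is [8 6 6]. Elementwise product with the kernel and sum: 8·1 + 6·2 + 6·-1.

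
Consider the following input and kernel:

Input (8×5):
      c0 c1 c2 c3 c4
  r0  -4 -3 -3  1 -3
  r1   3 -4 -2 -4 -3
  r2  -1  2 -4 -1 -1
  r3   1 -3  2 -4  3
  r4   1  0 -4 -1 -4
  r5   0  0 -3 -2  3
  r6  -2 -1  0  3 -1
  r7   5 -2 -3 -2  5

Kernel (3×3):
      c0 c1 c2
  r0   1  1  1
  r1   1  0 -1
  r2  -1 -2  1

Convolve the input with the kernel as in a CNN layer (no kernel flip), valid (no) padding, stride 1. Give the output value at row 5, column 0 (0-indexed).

The receptive field on the input at this output position is [0 0 -3 / -2 -1 0 / 5 -2 -3]. Elementwise product with the kernel and sum: 0·1 + 0·1 + -3·1 + -2·1 + 0·-1 + 5·-1 + -2·-2 + -3·1.

-9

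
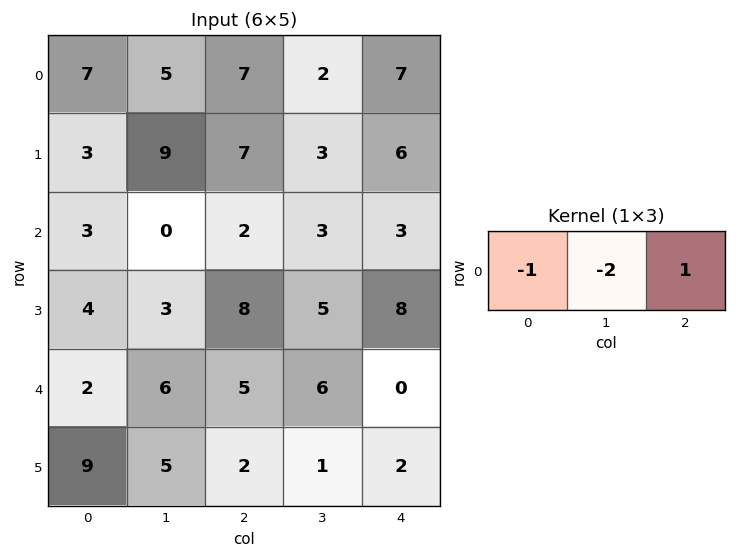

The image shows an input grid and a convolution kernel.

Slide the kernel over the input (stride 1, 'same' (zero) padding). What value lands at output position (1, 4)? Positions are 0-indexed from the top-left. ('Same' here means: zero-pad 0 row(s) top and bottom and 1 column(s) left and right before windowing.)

The receptive field on the zero-padded input at this output position is [3 6 0]. Elementwise product with the kernel and sum: 3·-1 + 6·-2 + 0·1.

-15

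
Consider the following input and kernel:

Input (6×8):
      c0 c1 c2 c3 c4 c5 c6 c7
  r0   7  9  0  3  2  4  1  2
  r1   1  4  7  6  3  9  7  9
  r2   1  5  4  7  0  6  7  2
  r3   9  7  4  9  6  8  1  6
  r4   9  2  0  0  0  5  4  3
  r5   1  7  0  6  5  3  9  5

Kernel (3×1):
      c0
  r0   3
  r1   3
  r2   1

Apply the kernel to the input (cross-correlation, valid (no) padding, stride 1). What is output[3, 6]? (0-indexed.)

The receptive field on the input at this output position is [1 / 4 / 9]. Elementwise product with the kernel and sum: 1·3 + 4·3 + 9·1.

24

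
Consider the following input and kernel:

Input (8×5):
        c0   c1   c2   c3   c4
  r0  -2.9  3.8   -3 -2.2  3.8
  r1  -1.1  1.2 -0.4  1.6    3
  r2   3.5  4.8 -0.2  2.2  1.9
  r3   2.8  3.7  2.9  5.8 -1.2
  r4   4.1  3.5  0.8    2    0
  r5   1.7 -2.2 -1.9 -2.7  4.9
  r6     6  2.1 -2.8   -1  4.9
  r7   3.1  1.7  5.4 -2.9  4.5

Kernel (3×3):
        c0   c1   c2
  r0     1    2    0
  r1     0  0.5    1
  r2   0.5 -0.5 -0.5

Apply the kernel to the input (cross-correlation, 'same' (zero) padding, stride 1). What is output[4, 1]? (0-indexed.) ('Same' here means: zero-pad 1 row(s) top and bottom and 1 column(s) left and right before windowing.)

The receptive field on the zero-padded input at this output position is [2.8 3.7 2.9 / 4.1 3.5 0.8 / 1.7 -2.2 -1.9]. Elementwise product with the kernel and sum: 2.8·1 + 3.7·2 + 3.5·0.5 + 0.8·1 + 1.7·0.5 + -2.2·-0.5 + -1.9·-0.5.

15.65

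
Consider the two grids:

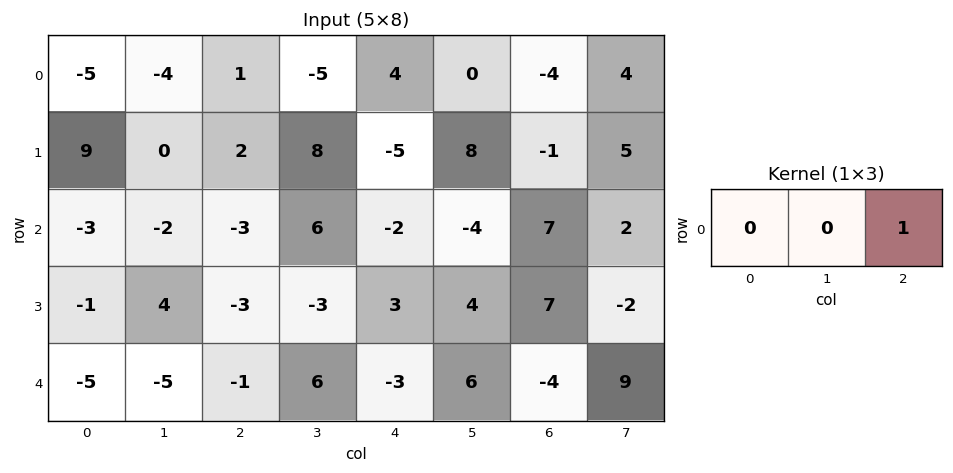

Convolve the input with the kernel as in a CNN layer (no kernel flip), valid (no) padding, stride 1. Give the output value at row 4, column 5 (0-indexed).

The receptive field on the input at this output position is [6 -4 9]. Elementwise product with the kernel and sum: 9·1.

9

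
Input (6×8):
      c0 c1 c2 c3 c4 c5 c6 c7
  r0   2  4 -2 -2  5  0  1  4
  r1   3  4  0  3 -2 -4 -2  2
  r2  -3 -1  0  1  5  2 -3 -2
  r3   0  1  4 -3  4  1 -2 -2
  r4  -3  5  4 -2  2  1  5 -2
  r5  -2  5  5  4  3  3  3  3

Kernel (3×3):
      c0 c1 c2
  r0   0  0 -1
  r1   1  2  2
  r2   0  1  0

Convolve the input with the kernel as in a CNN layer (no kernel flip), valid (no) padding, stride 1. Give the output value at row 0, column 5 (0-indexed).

-11

The receptive field on the input at this output position is [0 1 4 / -4 -2 2 / 2 -3 -2]. Elementwise product with the kernel and sum: 4·-1 + -4·1 + -2·2 + 2·2 + -3·1.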